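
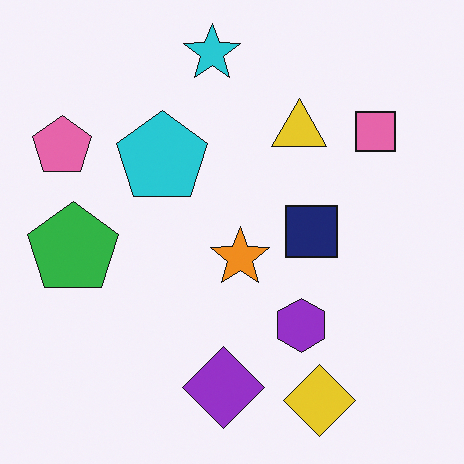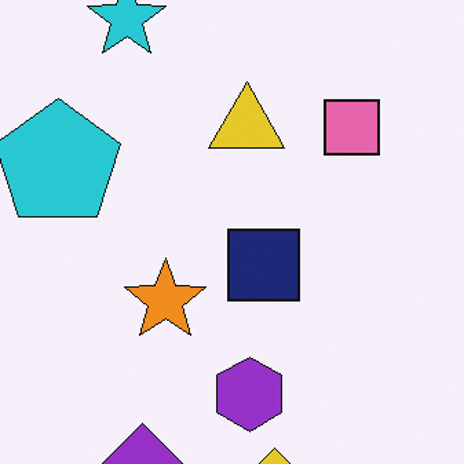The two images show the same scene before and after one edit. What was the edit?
The image was cropped slightly and scaled back up.

The visible shapes are larger and the field of view is narrower; shapes near the original edges may be partly or wholly outside the frame — a crop-and-rescale.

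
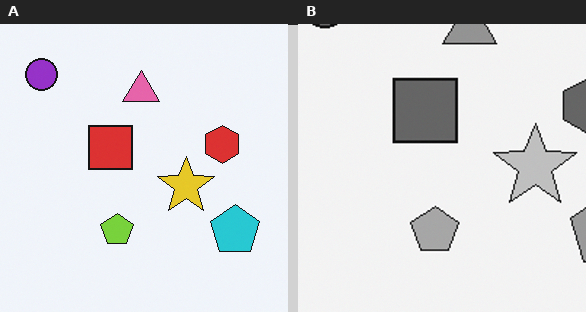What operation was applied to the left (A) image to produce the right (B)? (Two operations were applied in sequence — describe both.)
It was cropped slightly and scaled back up, then converted to grayscale.

The visible shapes are larger and the field of view is narrower; shapes near the original edges may be partly or wholly outside the frame — a crop-and-rescale. All color is removed — every shape is now a shade of grey.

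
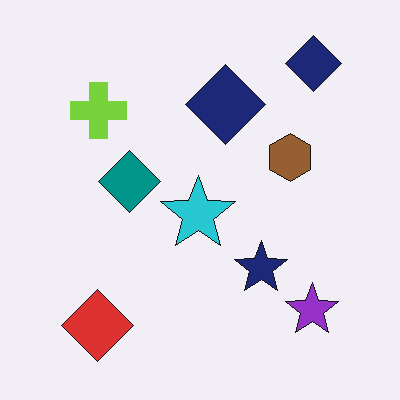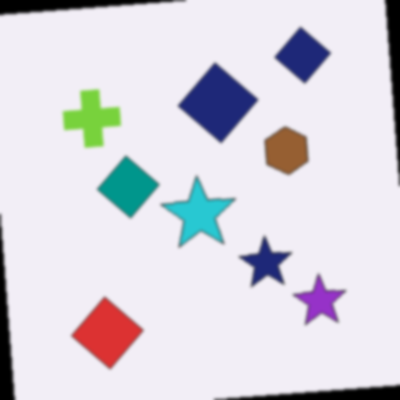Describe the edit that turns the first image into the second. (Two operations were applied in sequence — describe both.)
The second image is the first rotated counter-clockwise by a small amount, then given a subtle gaussian blur.

Every shape is tilted by the same angle and the image corners show triangular fill wedges — a whole-image rotation by a non-right angle. Shape edges and outlines are uniformly softened across the whole image.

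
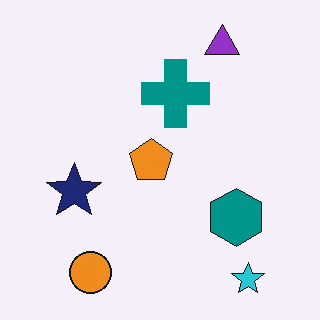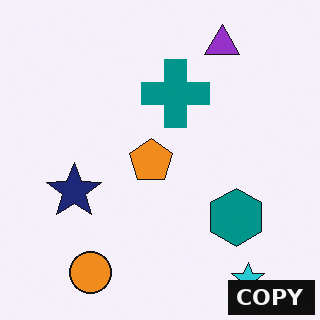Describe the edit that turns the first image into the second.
The transformation is: watermarked with the text "COPY" in the lower-right corner.

A dark label reading "COPY" appears in the lower-right corner.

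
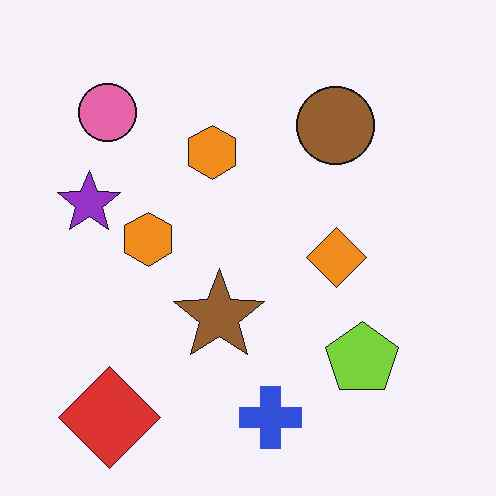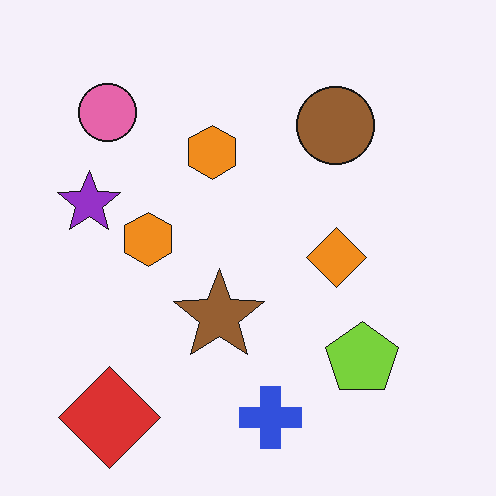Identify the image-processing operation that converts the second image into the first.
The image was JPEG-compressed with visible artifacts.

Blocky 8×8 compression artifacts appear around shape edges and the flat background shows ringing — characteristic JPEG degradation.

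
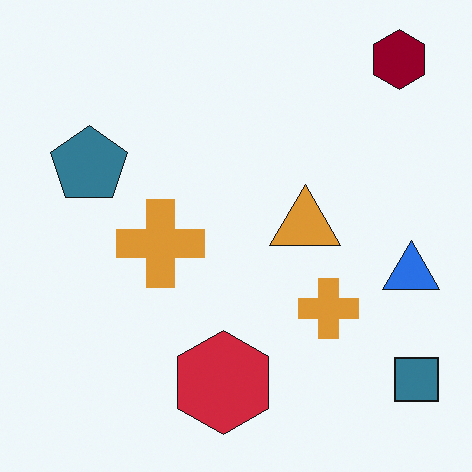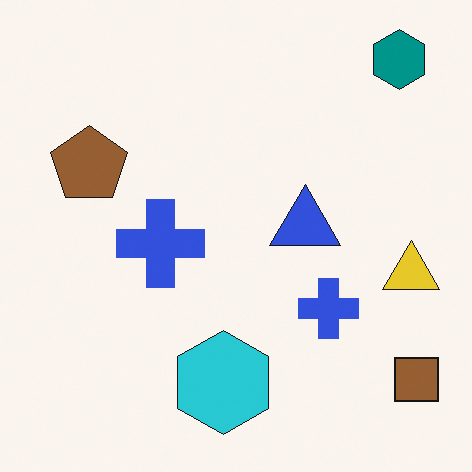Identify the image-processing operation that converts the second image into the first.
The transformation is: hue-shifted by a large amount.

Every shape's color has rotated by the same amount around the hue wheel — a uniform hue shift.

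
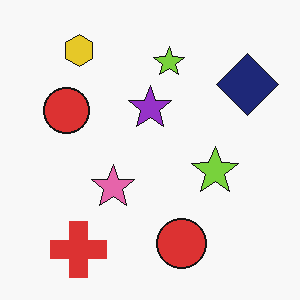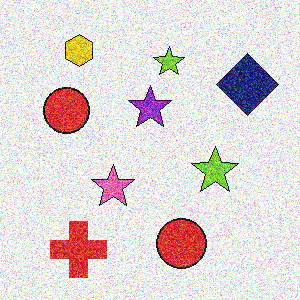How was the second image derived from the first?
This is the original image degraded with a thick layer of grain.

Random speckle covers the whole image, including the flat background.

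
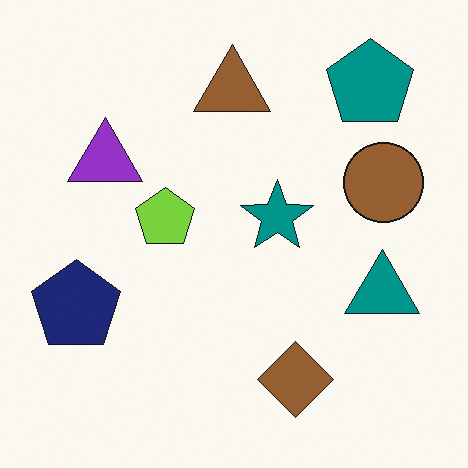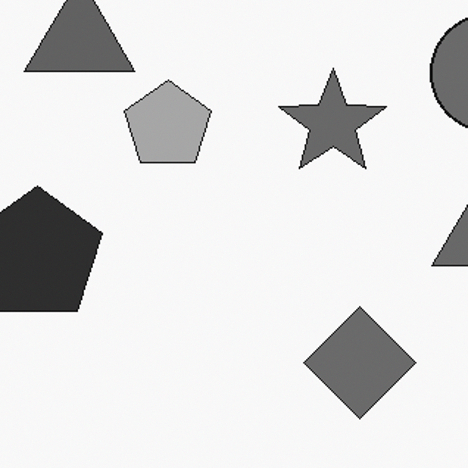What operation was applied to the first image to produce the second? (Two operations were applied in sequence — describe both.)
The transformation is: cropped to a modestly smaller region and rescaled, then converted to grayscale.

The visible shapes are larger and the field of view is narrower; shapes near the original edges may be partly or wholly outside the frame — a crop-and-rescale. All color is removed — every shape is now a shade of grey.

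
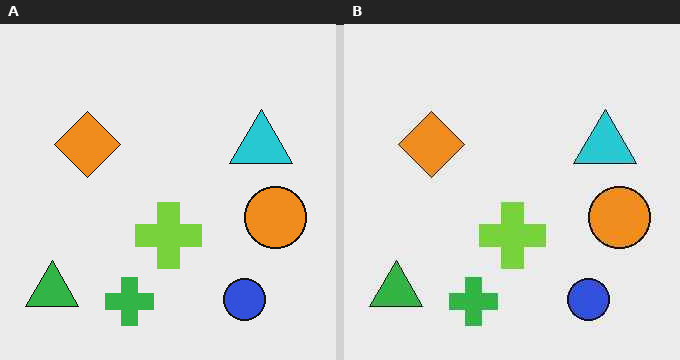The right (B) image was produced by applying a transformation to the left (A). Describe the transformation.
It was given moderate JPEG compression.

Blocky 8×8 compression artifacts appear around shape edges and the flat background shows ringing — characteristic JPEG degradation.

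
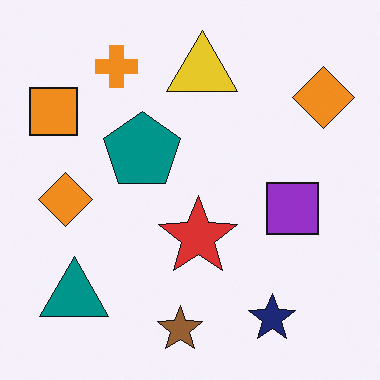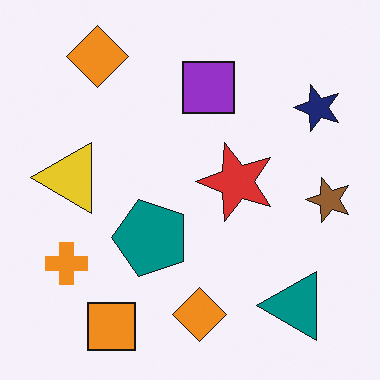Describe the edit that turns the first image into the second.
The second image is the first rotated 90° counter-clockwise.

The orange square sits in the top-left of the first image and the bottom-left of the second — consistent with a whole-image 90° counter-clockwise rotation.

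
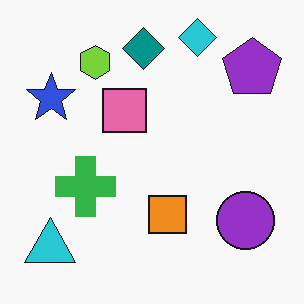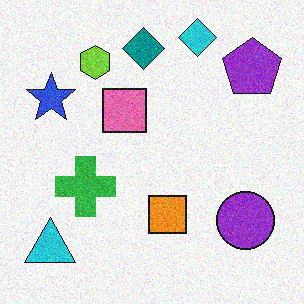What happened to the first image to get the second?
The second image is the first degraded with visible gaussian noise.

Random speckle covers the whole image, including the flat background.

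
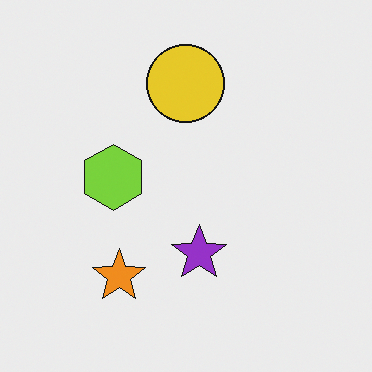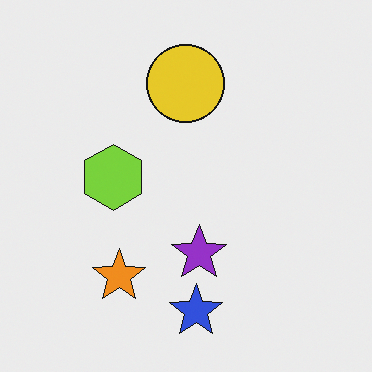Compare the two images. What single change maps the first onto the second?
It was overlaid with an additional blue star.

A blue star appears in the second image that is absent from the first.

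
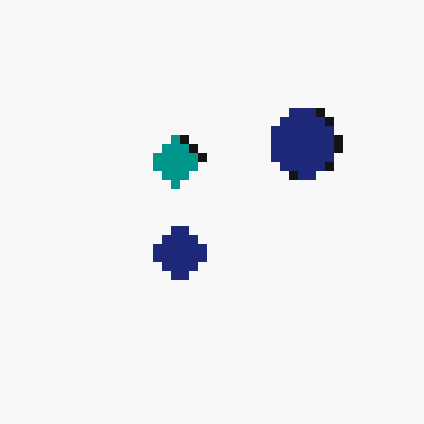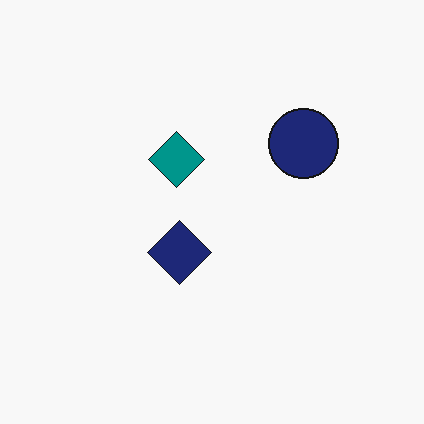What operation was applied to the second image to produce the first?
Heavily pixelated into large blocks.

Shapes are reduced to large square blocks; fine edges and outlines are lost — a downscale-then-upscale (mosaic) effect.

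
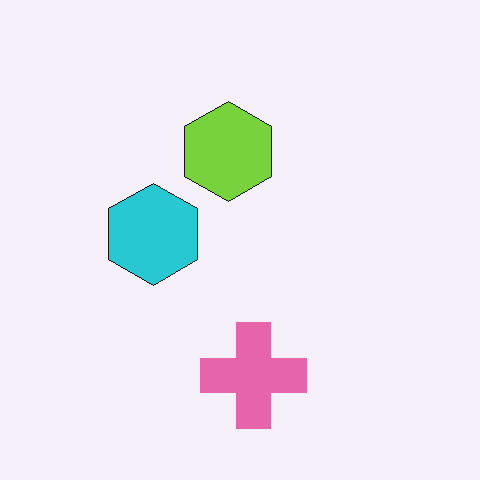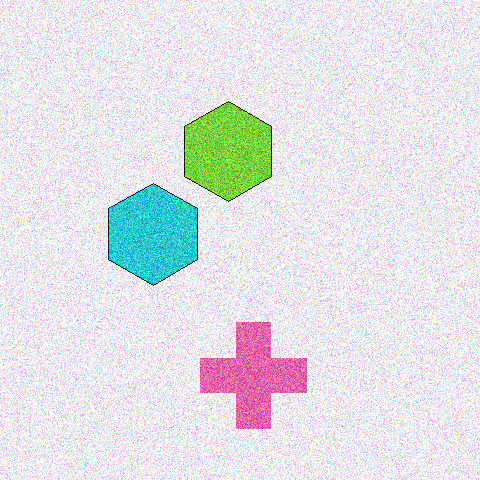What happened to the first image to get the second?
It was degraded with heavy additive noise.

Random speckle covers the whole image, including the flat background.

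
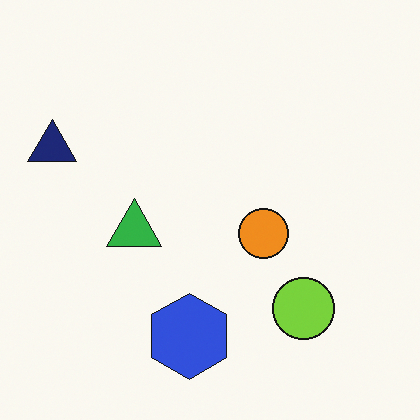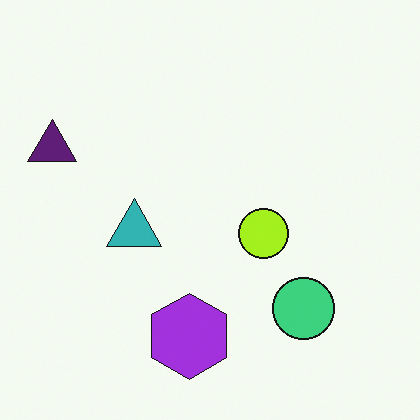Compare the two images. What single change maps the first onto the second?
The transformation is: hue-shifted slightly.

Every shape's color has rotated by the same amount around the hue wheel — a uniform hue shift.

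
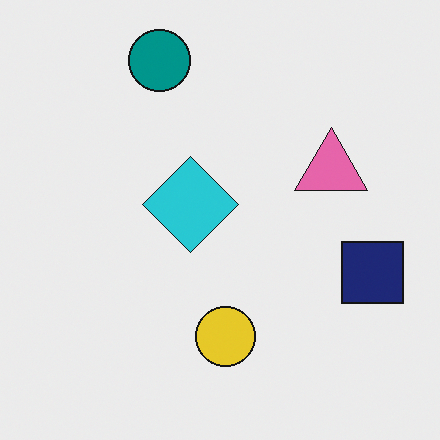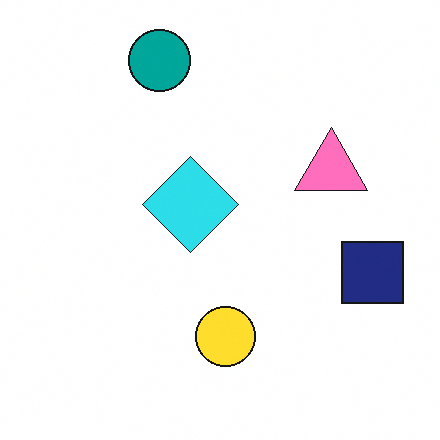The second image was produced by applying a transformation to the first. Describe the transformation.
The image was brightened a little.

Every pixel — background and shapes alike — is uniformly brightened.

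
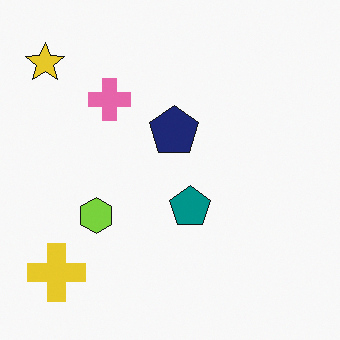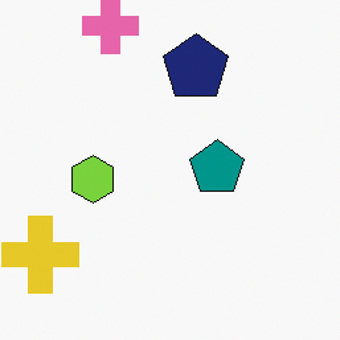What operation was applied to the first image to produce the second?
The image was cropped slightly and scaled back up.

The visible shapes are larger and the field of view is narrower; shapes near the original edges may be partly or wholly outside the frame — a crop-and-rescale.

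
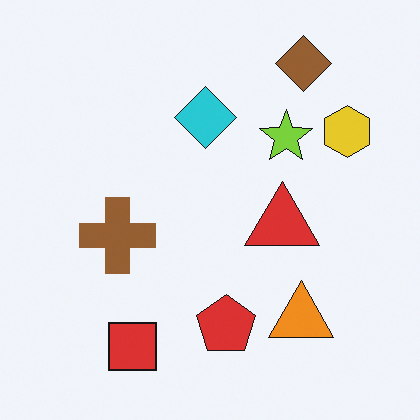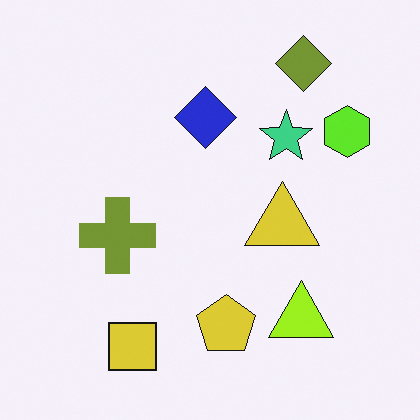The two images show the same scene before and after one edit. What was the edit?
The second image is the first hue-shifted by a small amount.

Every shape's color has rotated by the same amount around the hue wheel — a uniform hue shift.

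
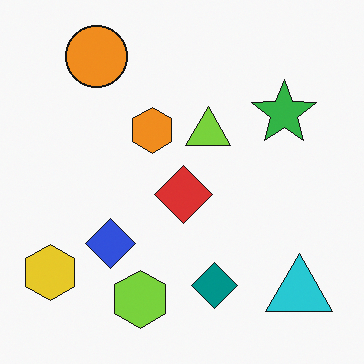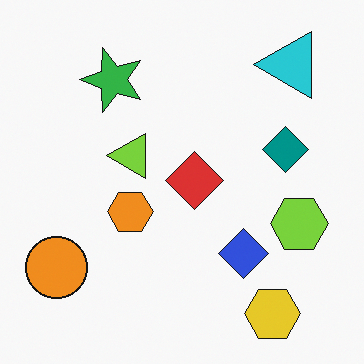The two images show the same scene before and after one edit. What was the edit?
It was rotated 90° counter-clockwise.

The cyan triangle sits in the bottom-right of the first image and the top-right of the second — consistent with a whole-image 90° counter-clockwise rotation.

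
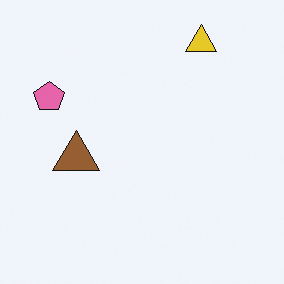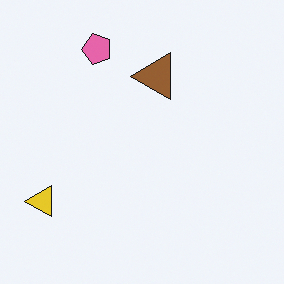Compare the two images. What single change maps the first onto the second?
The second image is the first transposed (reflected across the top-left ↔ bottom-right diagonal).

Shapes have swapped their row and column positions — what was in the top-right is now in the bottom-left — a diagonal reflection.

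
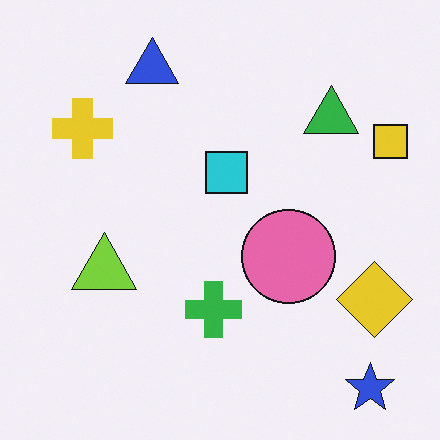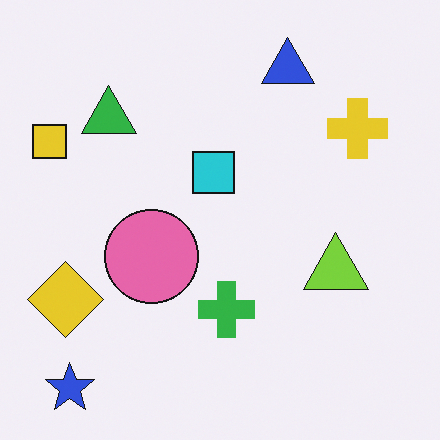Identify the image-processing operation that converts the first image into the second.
The image was flipped horizontally (left ↔ right).

The yellow square is in the top-right of the first image and the top-left of the second — shapes on opposite sides of the vertical midline have swapped in a mirror flip.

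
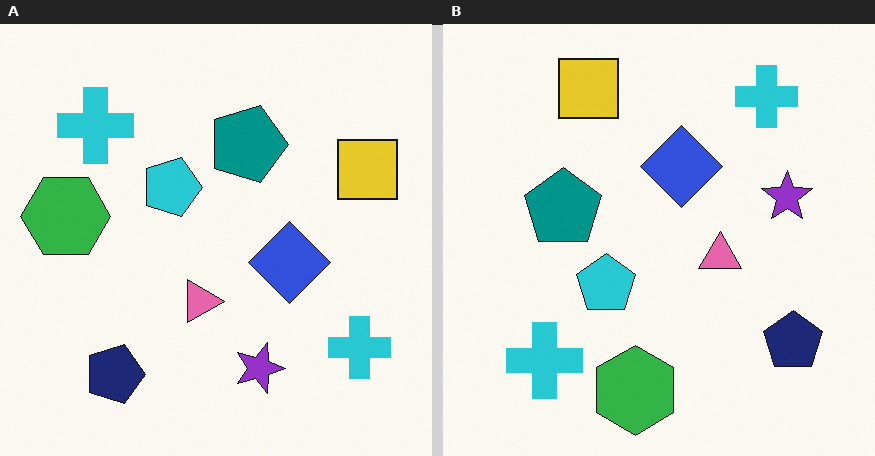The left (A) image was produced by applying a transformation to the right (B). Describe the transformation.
This is the original image rotated 90° clockwise.

The navy pentagon sits in the bottom-right of the right (B) image and the bottom-left of the left (A) — consistent with a whole-image 90° clockwise rotation.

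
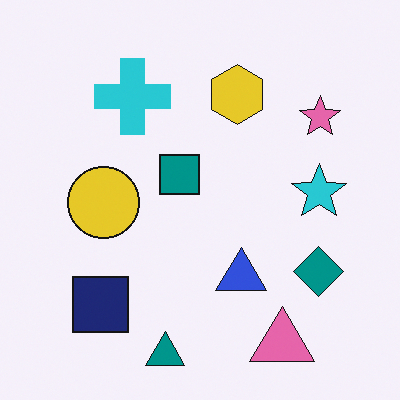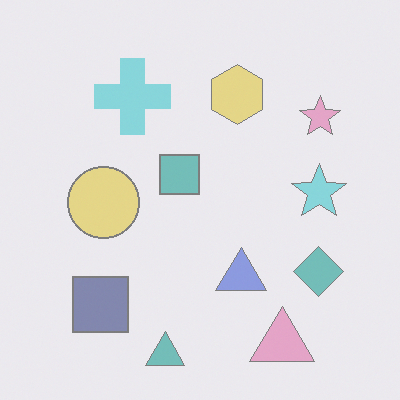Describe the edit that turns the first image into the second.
Given much lower contrast.

Tones are pushed toward mid-grey across the whole image — a global contrast change.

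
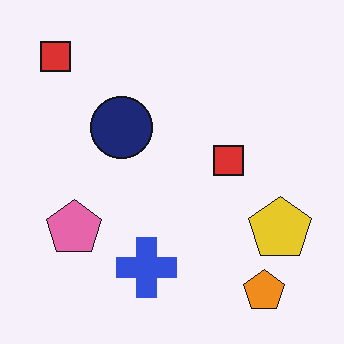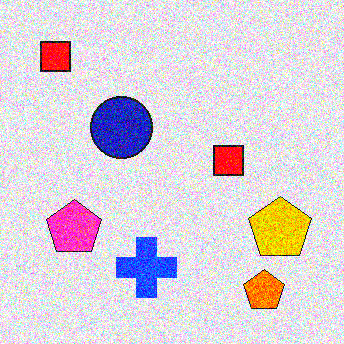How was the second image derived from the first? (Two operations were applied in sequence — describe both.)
The second image is the first degraded with heavy additive noise, then made much more vivid (saturation change).

Random speckle covers the whole image, including the flat background. All colors are more vivid — a global saturation change.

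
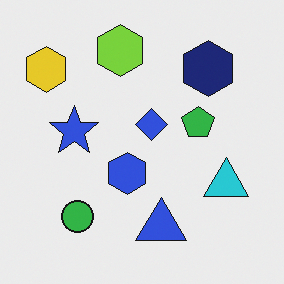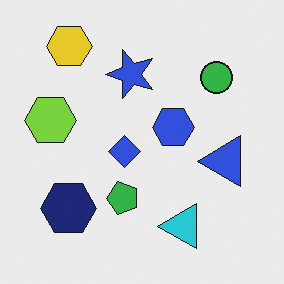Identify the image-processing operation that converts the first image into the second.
The transformation is: transposed (reflected across the top-left ↔ bottom-right diagonal).

Shapes have swapped their row and column positions — what was in the top-right is now in the bottom-left — a diagonal reflection.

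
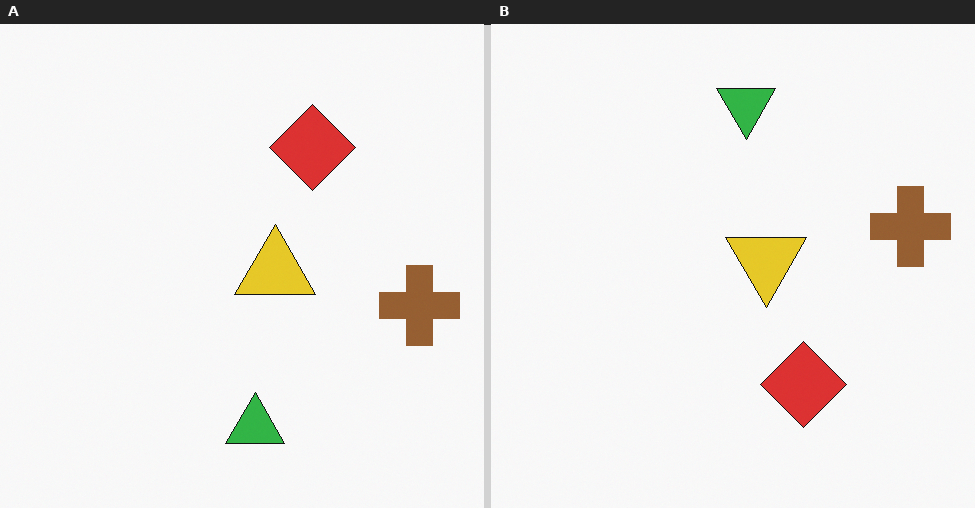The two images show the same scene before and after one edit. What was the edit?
This is the original image flipped vertically (top ↔ bottom).

The green triangle is in the bottom of the left (A) image and the top of the right (B) — shapes on opposite sides of the horizontal midline have swapped in a mirror flip.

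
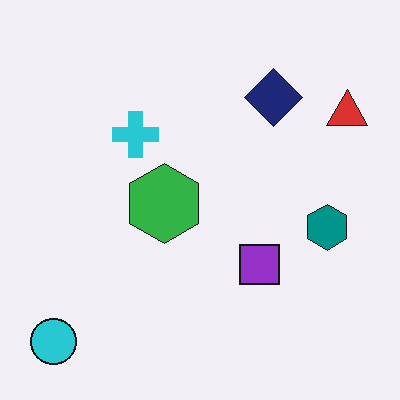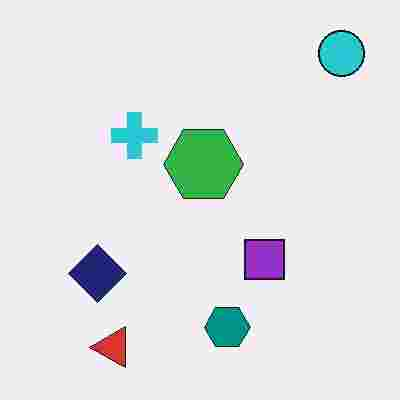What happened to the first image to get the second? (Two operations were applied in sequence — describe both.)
The image was transposed (reflected across the top-left ↔ bottom-right diagonal), then heavily JPEG-compressed with obvious blocking artifacts.

Shapes have swapped their row and column positions — what was in the top-right is now in the bottom-left — a diagonal reflection. Blocky 8×8 compression artifacts appear around shape edges and the flat background shows ringing — characteristic JPEG degradation.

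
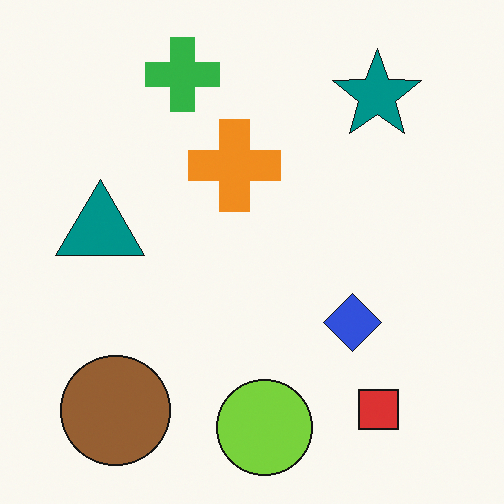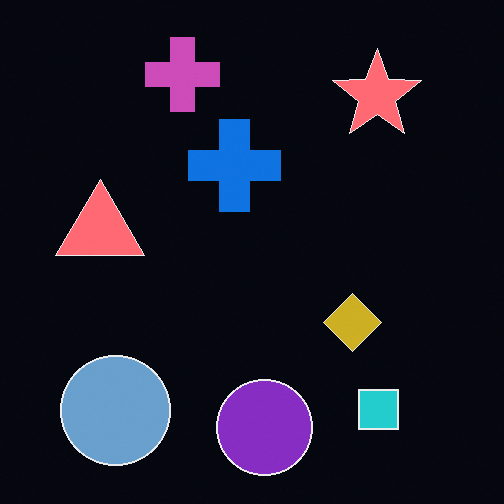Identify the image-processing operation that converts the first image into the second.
Color-inverted (negative).

The light background has become dark and every shape's color is its complement — a photographic negative.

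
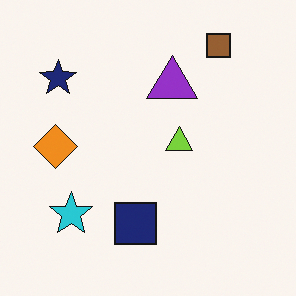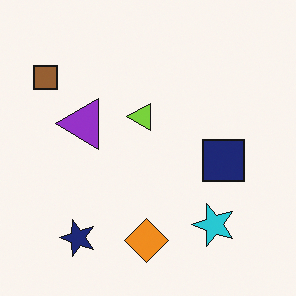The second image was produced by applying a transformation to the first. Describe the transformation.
Rotated 90° counter-clockwise.

The brown square sits in the top-right of the first image and the top-left of the second — consistent with a whole-image 90° counter-clockwise rotation.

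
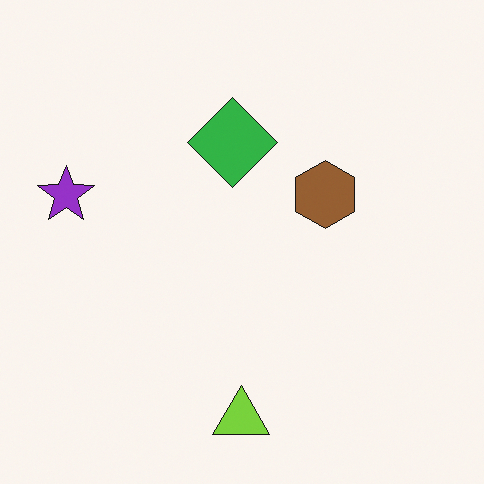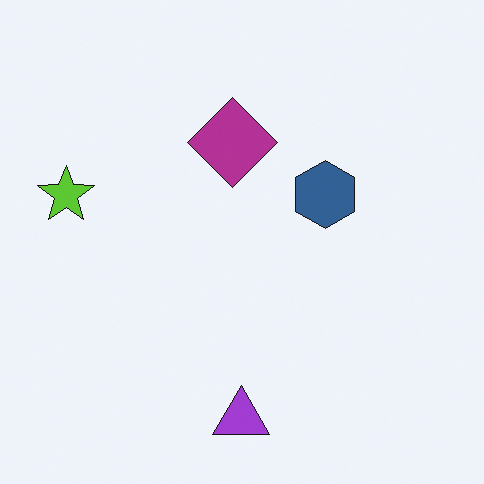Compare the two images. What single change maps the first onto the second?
The transformation is: hue-shifted by a large amount.

Every shape's color has rotated by the same amount around the hue wheel — a uniform hue shift.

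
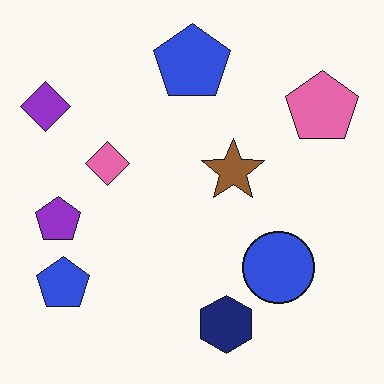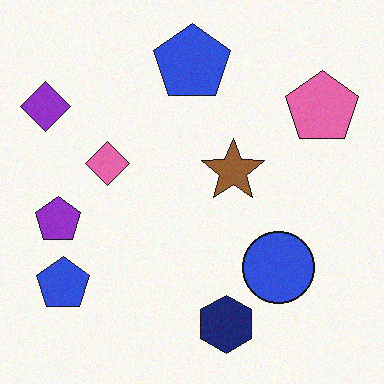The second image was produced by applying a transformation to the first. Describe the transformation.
This is the original image degraded with a light layer of grain.

Random speckle covers the whole image, including the flat background.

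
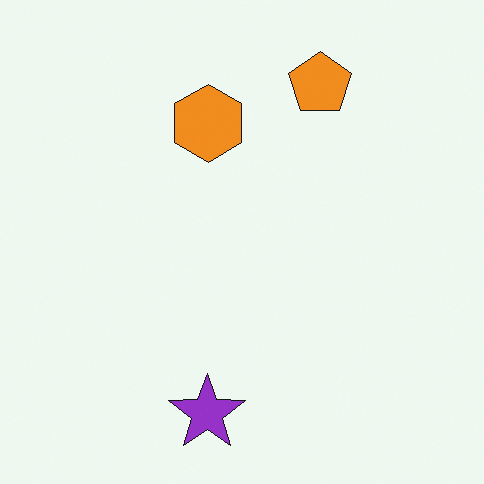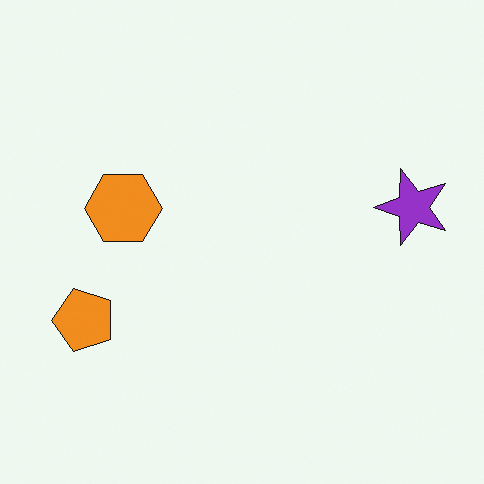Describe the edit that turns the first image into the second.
The image was transposed (reflected across the top-left ↔ bottom-right diagonal).

Shapes have swapped their row and column positions — what was in the top-right is now in the bottom-left — a diagonal reflection.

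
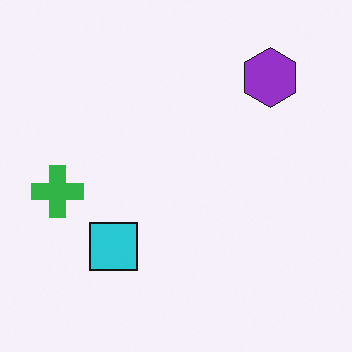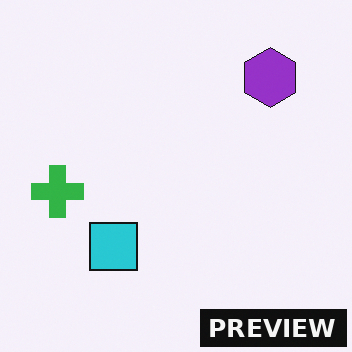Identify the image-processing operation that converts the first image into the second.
The second image is the first watermarked with the text "PREVIEW" in the lower-right corner.

A dark label reading "PREVIEW" appears in the lower-right corner.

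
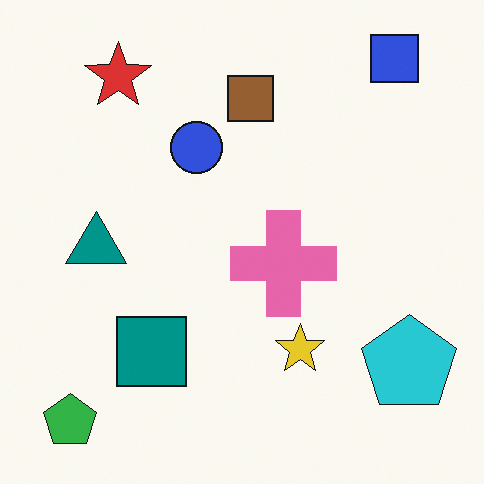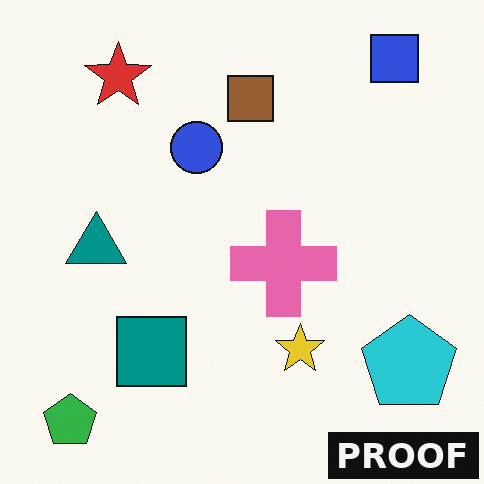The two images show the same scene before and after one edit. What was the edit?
It was watermarked with the text "PROOF" in the lower-right corner.

A dark label reading "PROOF" appears in the lower-right corner.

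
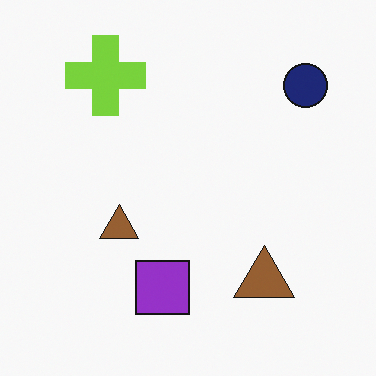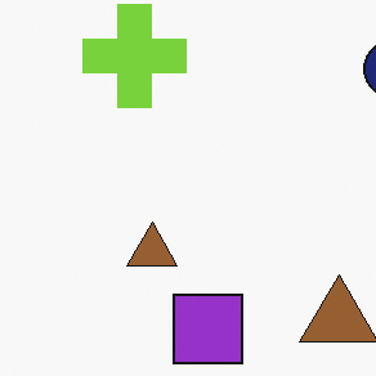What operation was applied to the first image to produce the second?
This is the original image cropped slightly and scaled back up.

The visible shapes are larger and the field of view is narrower; shapes near the original edges may be partly or wholly outside the frame — a crop-and-rescale.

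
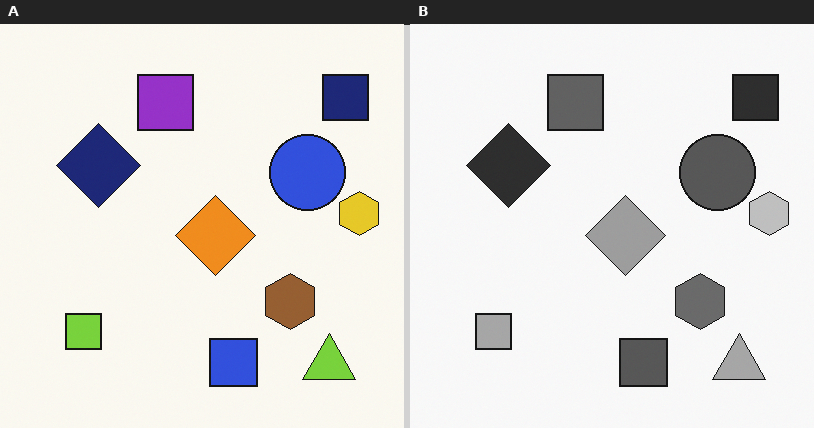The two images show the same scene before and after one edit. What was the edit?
This is the original image converted to grayscale.

All color is removed — every shape is now a shade of grey.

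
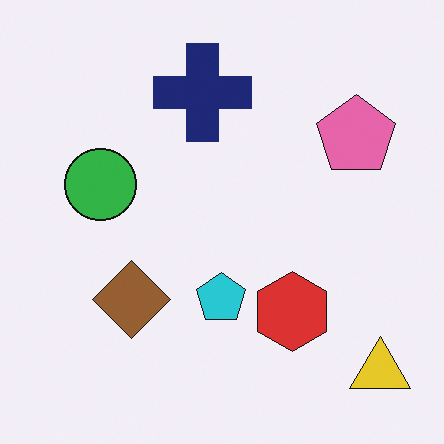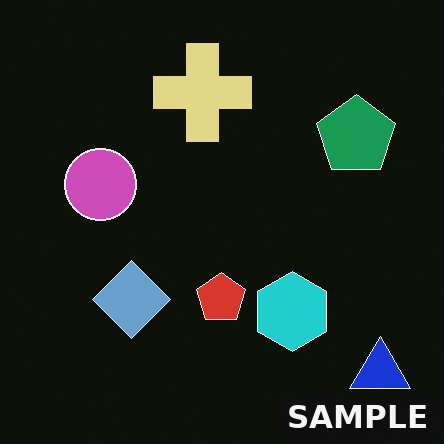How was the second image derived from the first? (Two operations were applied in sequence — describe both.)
Color-inverted (negative), then watermarked with the text "SAMPLE" in the lower-right corner.

The light background has become dark and every shape's color is its complement — a photographic negative. A dark label reading "SAMPLE" appears in the lower-right corner.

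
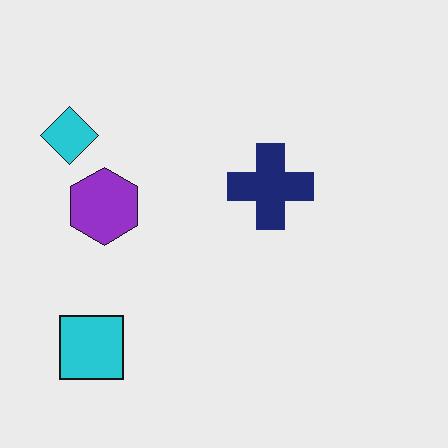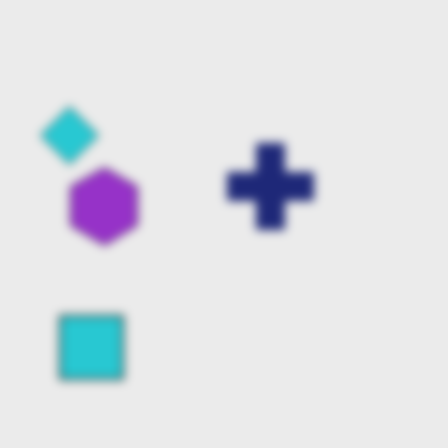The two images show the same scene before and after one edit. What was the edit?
The transformation is: strongly gaussian-blurred.

Shape edges and outlines are uniformly softened across the whole image.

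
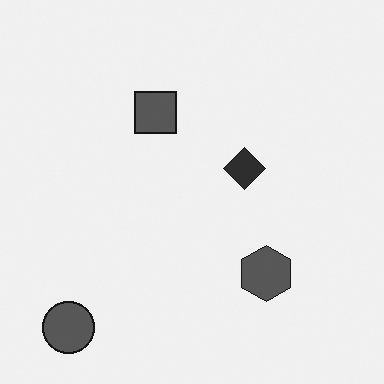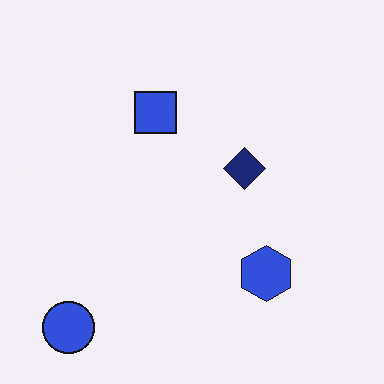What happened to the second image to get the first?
This is the original image converted to grayscale.

All color is removed — every shape is now a shade of grey.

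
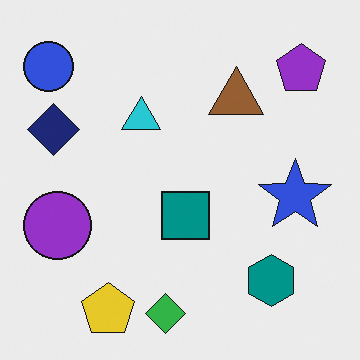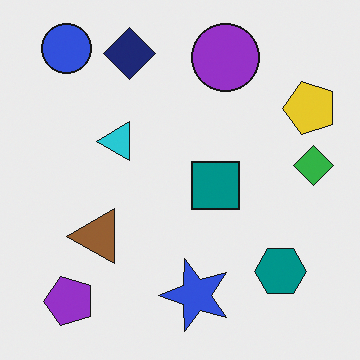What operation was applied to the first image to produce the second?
Transposed (reflected across the top-left ↔ bottom-right diagonal).

Shapes have swapped their row and column positions — what was in the top-right is now in the bottom-left — a diagonal reflection.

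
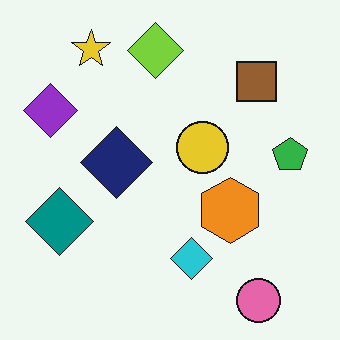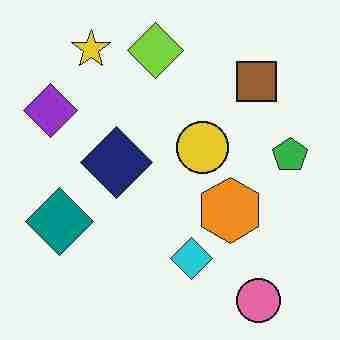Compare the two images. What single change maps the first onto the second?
The image was heavily JPEG-compressed with obvious blocking artifacts.

Blocky 8×8 compression artifacts appear around shape edges and the flat background shows ringing — characteristic JPEG degradation.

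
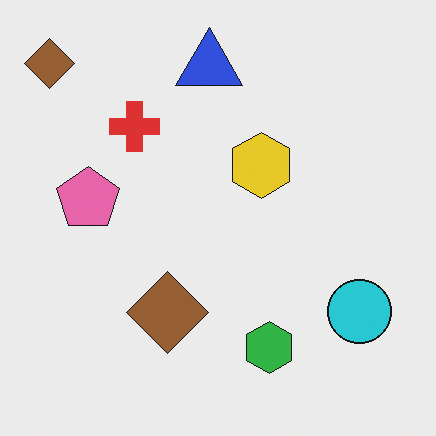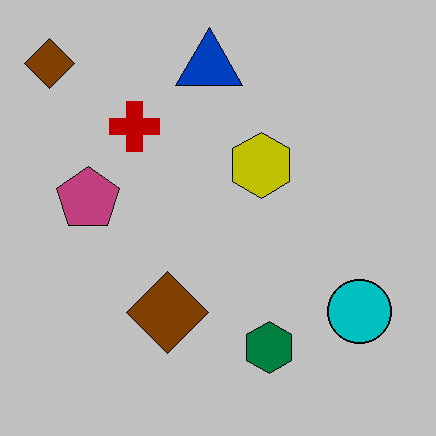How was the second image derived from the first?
The transformation is: aggressively posterized.

Each flat color has snapped to a coarser quantized level — most visibly, the near-white background has dropped to a flat grey.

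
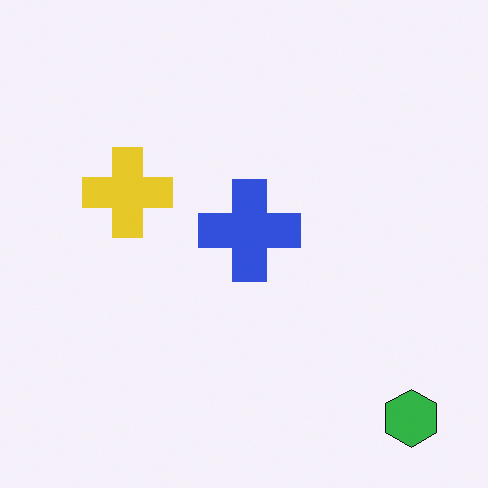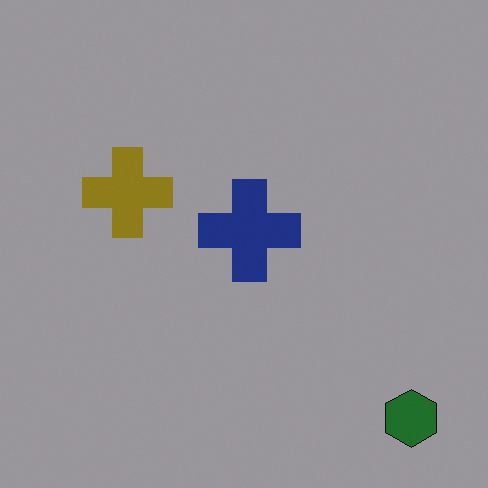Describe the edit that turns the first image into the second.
It was darkened a lot.

Every pixel — background and shapes alike — is uniformly darkened.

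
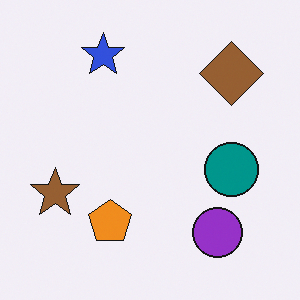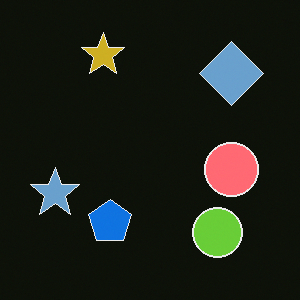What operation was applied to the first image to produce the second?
This is the original image color-inverted (negative).

The light background has become dark and every shape's color is its complement — a photographic negative.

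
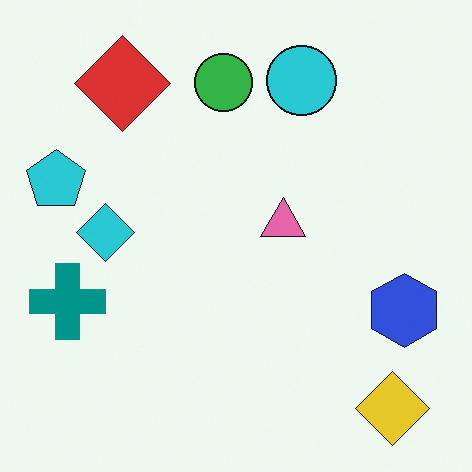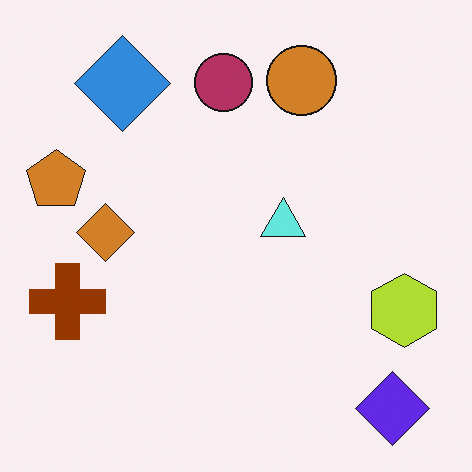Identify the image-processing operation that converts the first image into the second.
This is the original image hue-shifted through roughly half the color wheel.

Every shape's color has rotated by the same amount around the hue wheel — a uniform hue shift.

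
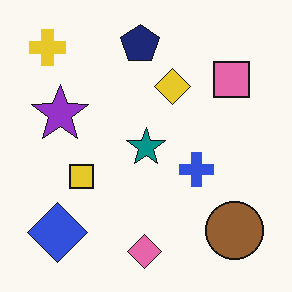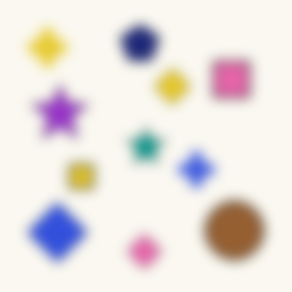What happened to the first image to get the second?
The image was heavily blurred.

Shape edges and outlines are uniformly softened across the whole image.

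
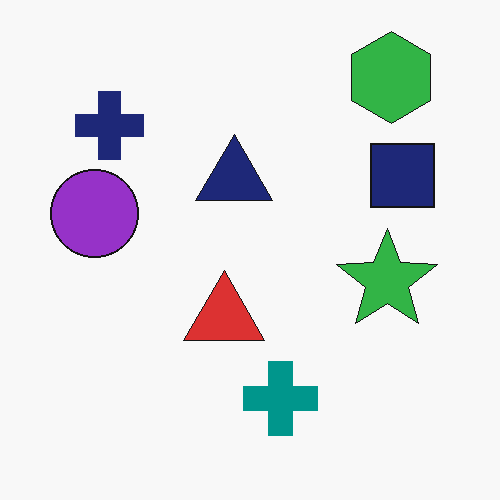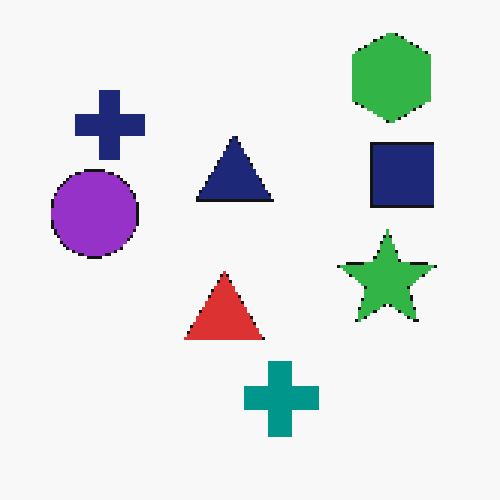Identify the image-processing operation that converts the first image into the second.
The second image is the first mildly pixelated.

Shapes are reduced to large square blocks; fine edges and outlines are lost — a downscale-then-upscale (mosaic) effect.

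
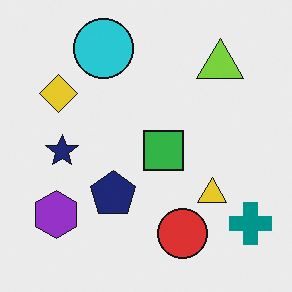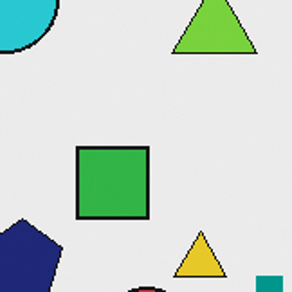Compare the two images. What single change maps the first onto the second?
This is the original image cropped tightly and scaled back up.

The visible shapes are larger and the field of view is narrower; shapes near the original edges may be partly or wholly outside the frame — a crop-and-rescale.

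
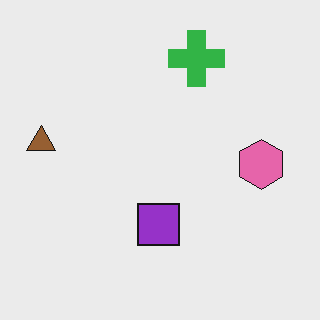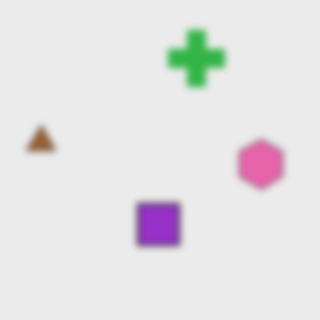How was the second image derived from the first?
The image was noticeably gaussian-blurred.

Shape edges and outlines are uniformly softened across the whole image.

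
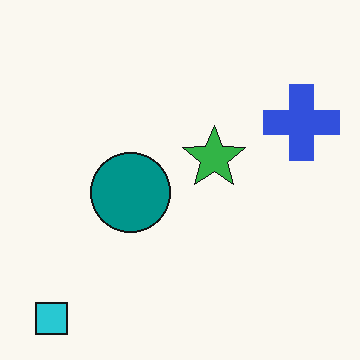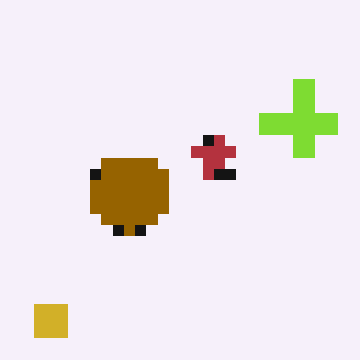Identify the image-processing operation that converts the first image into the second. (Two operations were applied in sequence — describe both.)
This is the original image hue-shifted through roughly half the color wheel, then heavily pixelated into large blocks.

Every shape's color has rotated by the same amount around the hue wheel — a uniform hue shift. Shapes are reduced to large square blocks; fine edges and outlines are lost — a downscale-then-upscale (mosaic) effect.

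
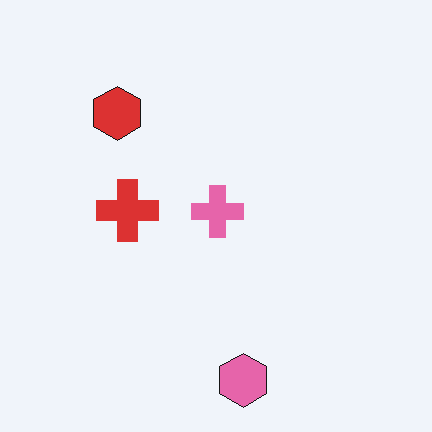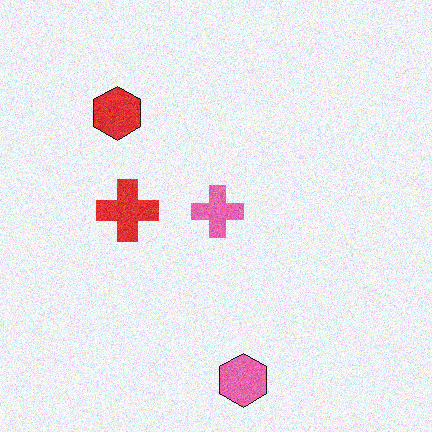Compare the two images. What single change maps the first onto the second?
The image was degraded with visible gaussian noise.

Random speckle covers the whole image, including the flat background.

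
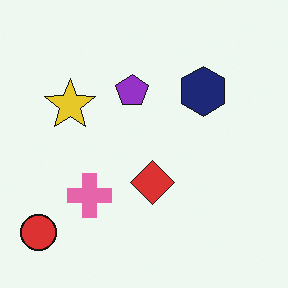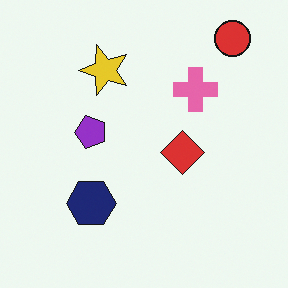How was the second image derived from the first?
This is the original image transposed (reflected across the top-left ↔ bottom-right diagonal).

Shapes have swapped their row and column positions — what was in the top-right is now in the bottom-left — a diagonal reflection.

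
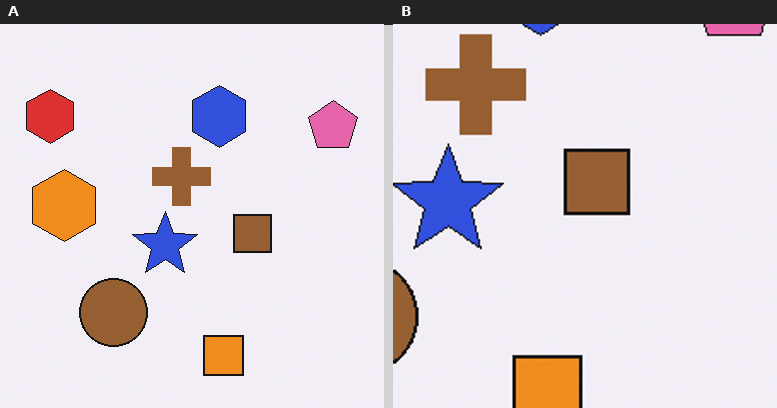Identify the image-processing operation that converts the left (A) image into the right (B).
The transformation is: cropped to a noticeably smaller region and rescaled.

The visible shapes are larger and the field of view is narrower; shapes near the original edges may be partly or wholly outside the frame — a crop-and-rescale.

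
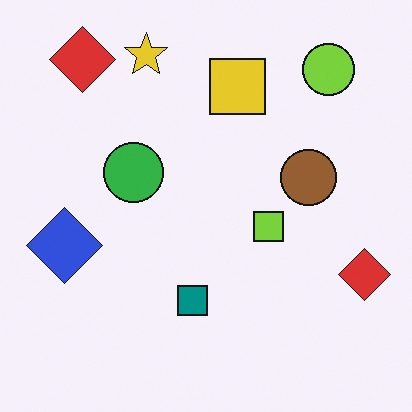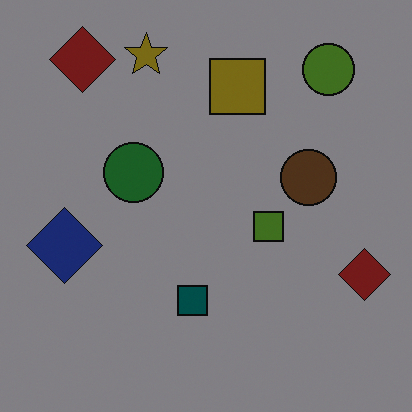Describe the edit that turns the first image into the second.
The second image is the first darkened a lot.

Every pixel — background and shapes alike — is uniformly darkened.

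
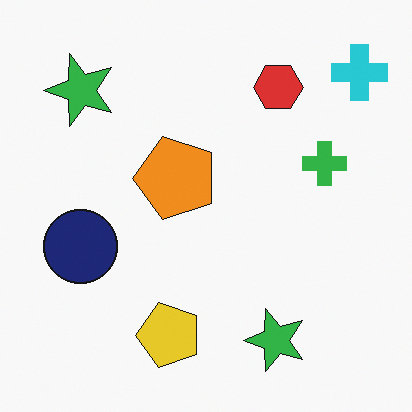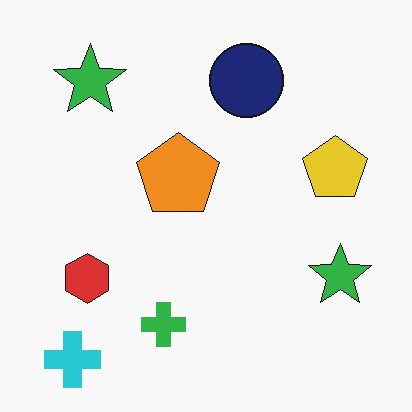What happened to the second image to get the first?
The transformation is: transposed (reflected across the top-left ↔ bottom-right diagonal).

Shapes have swapped their row and column positions — what was in the top-right is now in the bottom-left — a diagonal reflection.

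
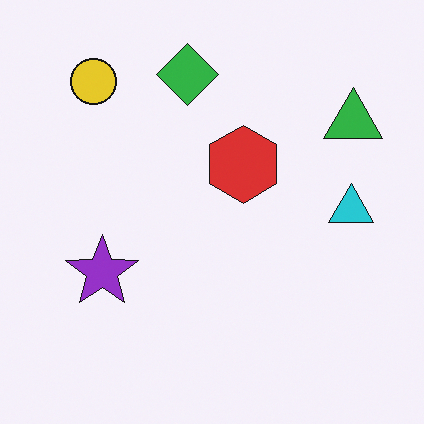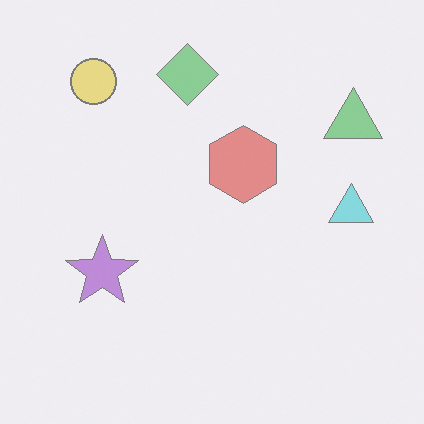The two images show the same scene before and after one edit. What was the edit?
Given much lower contrast.

Tones are pushed toward mid-grey across the whole image — a global contrast change.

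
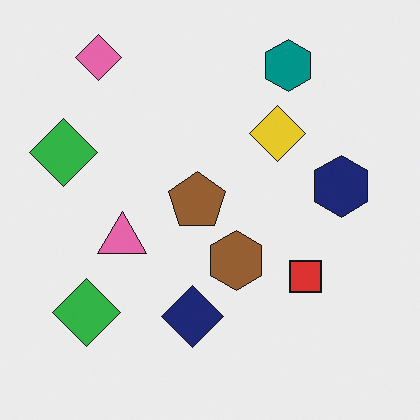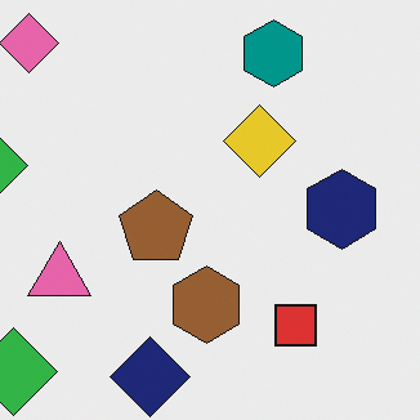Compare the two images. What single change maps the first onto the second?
Cropped slightly and scaled back up.

The visible shapes are larger and the field of view is narrower; shapes near the original edges may be partly or wholly outside the frame — a crop-and-rescale.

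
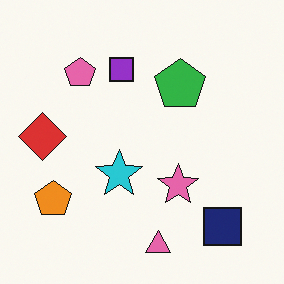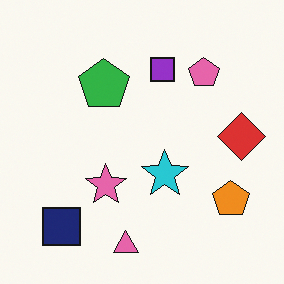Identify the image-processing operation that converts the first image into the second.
This is the original image flipped horizontally (left ↔ right).

The red diamond is in the left of the first image and the right of the second — shapes on opposite sides of the vertical midline have swapped in a mirror flip.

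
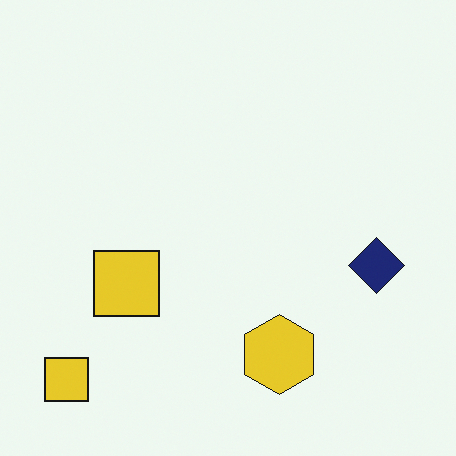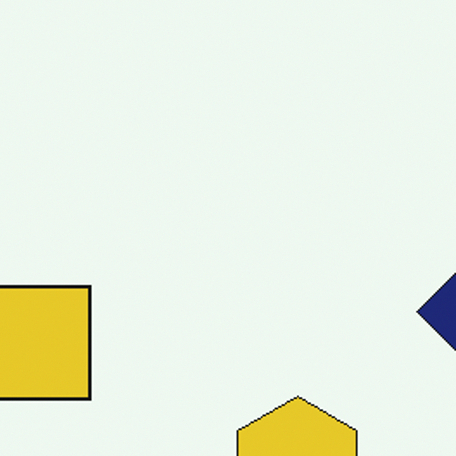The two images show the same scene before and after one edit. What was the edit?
The second image is the first cropped tightly and scaled back up.

The visible shapes are larger and the field of view is narrower; shapes near the original edges may be partly or wholly outside the frame — a crop-and-rescale.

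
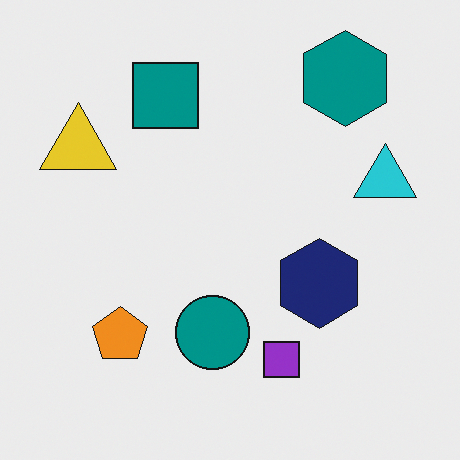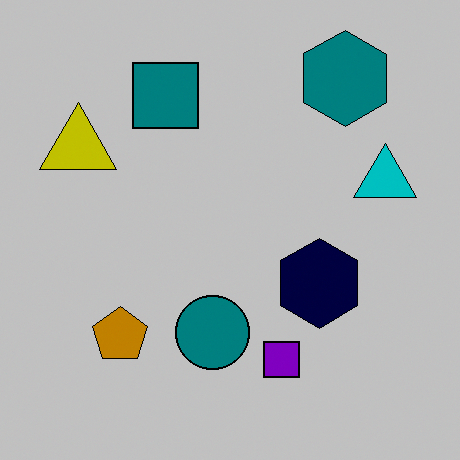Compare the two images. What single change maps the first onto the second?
It was aggressively posterized.

Each flat color has snapped to a coarser quantized level — most visibly, the near-white background has dropped to a flat grey.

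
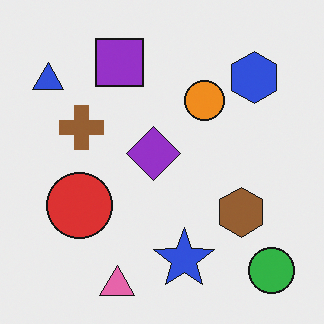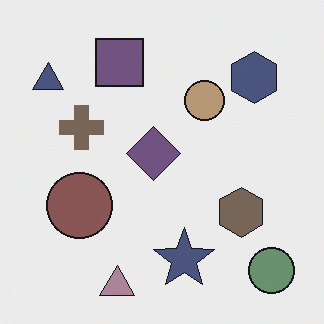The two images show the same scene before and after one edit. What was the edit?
It was heavily desaturated.

All colors are more muted and greyish — a global saturation change.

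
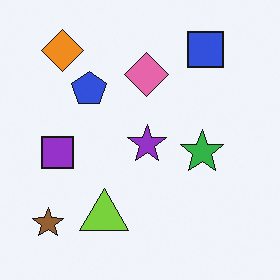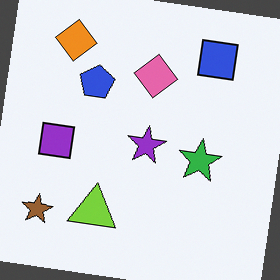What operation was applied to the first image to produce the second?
The second image is the first rotated clockwise by a small amount.

Every shape is tilted by the same angle and the image corners show triangular fill wedges — a whole-image rotation by a non-right angle.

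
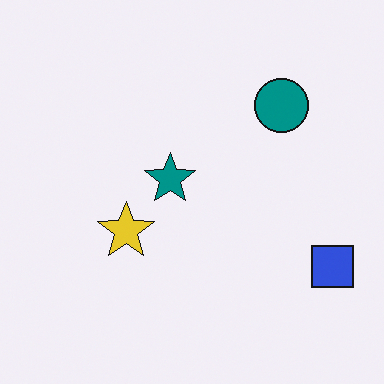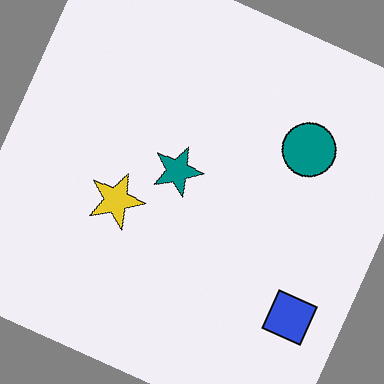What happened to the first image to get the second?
The transformation is: rotated clockwise by a clearly visible amount.

Every shape is tilted by the same angle and the image corners show triangular fill wedges — a whole-image rotation by a non-right angle.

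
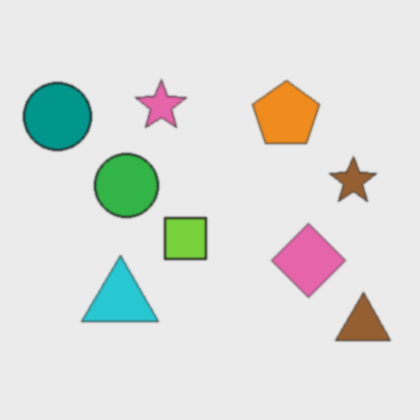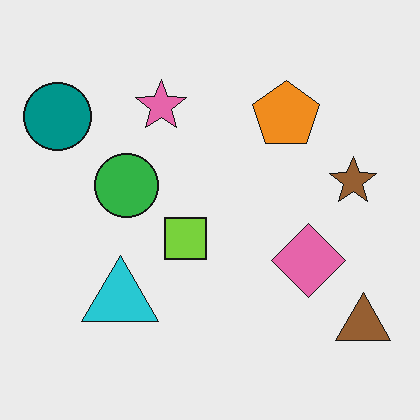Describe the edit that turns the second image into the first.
The image was lightly blurred.

Shape edges and outlines are uniformly softened across the whole image.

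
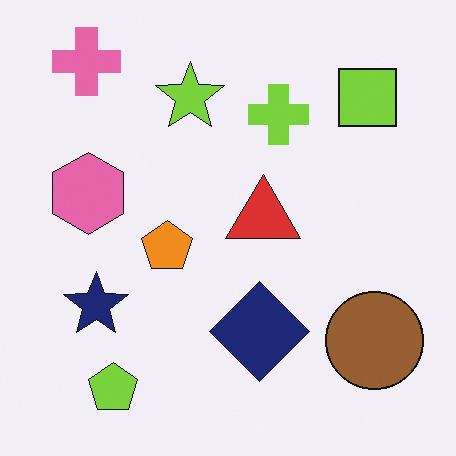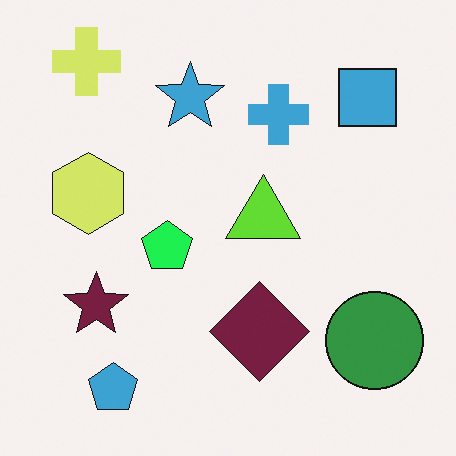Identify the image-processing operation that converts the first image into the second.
The transformation is: hue-shifted by a moderate amount.

Every shape's color has rotated by the same amount around the hue wheel — a uniform hue shift.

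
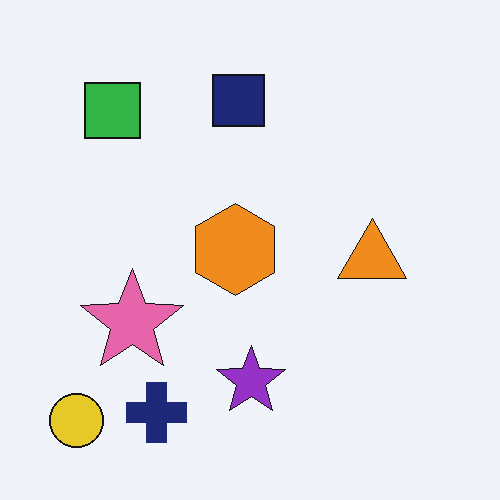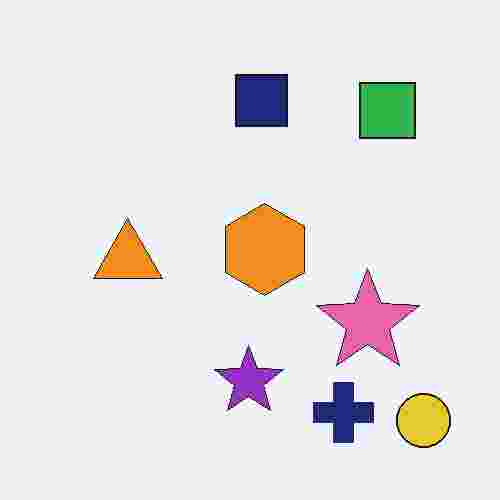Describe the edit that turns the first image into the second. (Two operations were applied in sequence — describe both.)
This is the original image flipped horizontally (left ↔ right), then heavily JPEG-compressed with obvious blocking artifacts.

The yellow circle is in the bottom-left of the first image and the bottom-right of the second — shapes on opposite sides of the vertical midline have swapped in a mirror flip. Blocky 8×8 compression artifacts appear around shape edges and the flat background shows ringing — characteristic JPEG degradation.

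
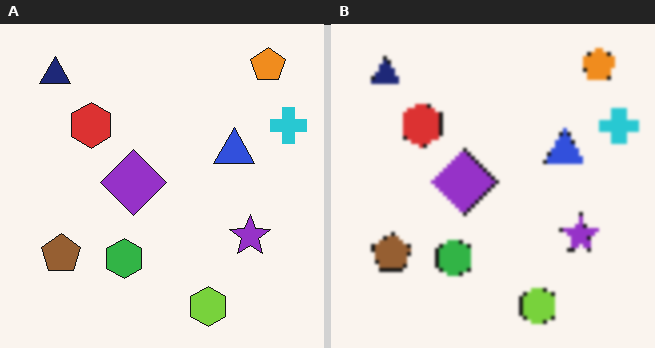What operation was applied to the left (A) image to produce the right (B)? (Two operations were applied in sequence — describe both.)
The image was lightly pixelated (a mild mosaic effect), then lightly blurred.

Shapes are reduced to large square blocks; fine edges and outlines are lost — a downscale-then-upscale (mosaic) effect. Shape edges and outlines are uniformly softened across the whole image.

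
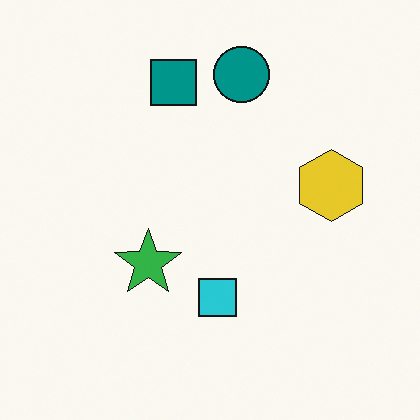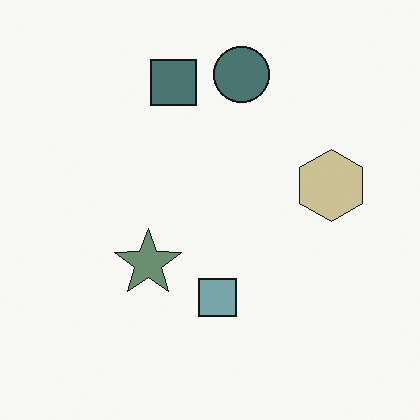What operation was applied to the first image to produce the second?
Heavily desaturated.

All colors are more muted and greyish — a global saturation change.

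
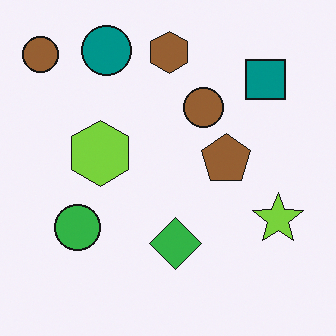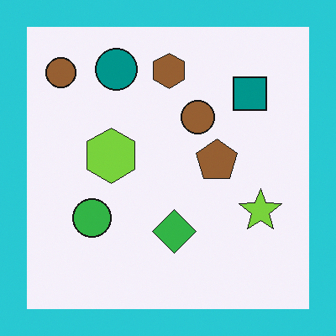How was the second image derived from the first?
Framed with a cyan border.

A solid cyan frame runs around the edge of the second image, with the content slightly shrunk inside it.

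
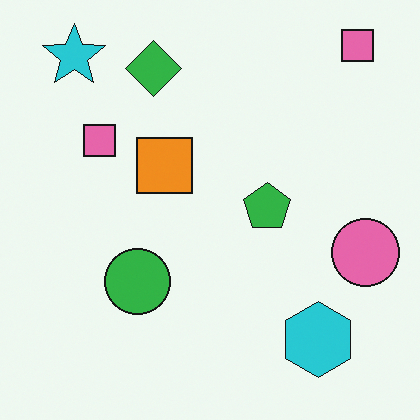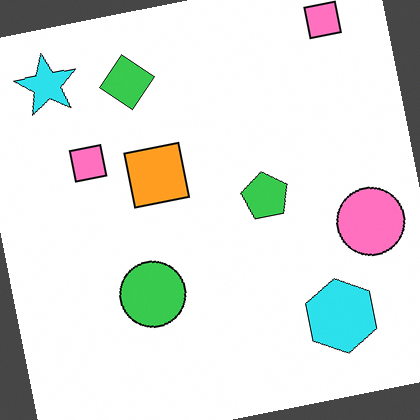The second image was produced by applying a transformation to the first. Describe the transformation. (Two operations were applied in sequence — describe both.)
The second image is the first brightened a little, then rotated counter-clockwise by a small amount.

Every pixel — background and shapes alike — is uniformly brightened. Every shape is tilted by the same angle and the image corners show triangular fill wedges — a whole-image rotation by a non-right angle.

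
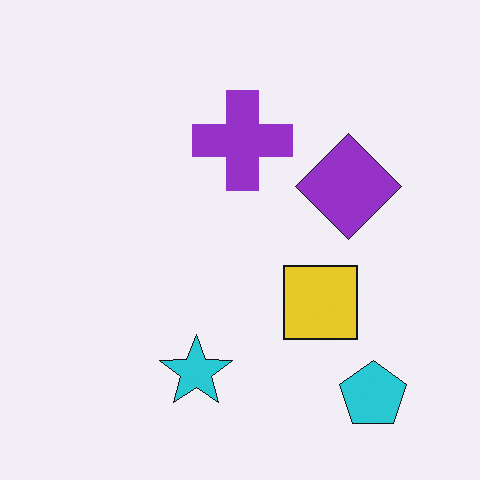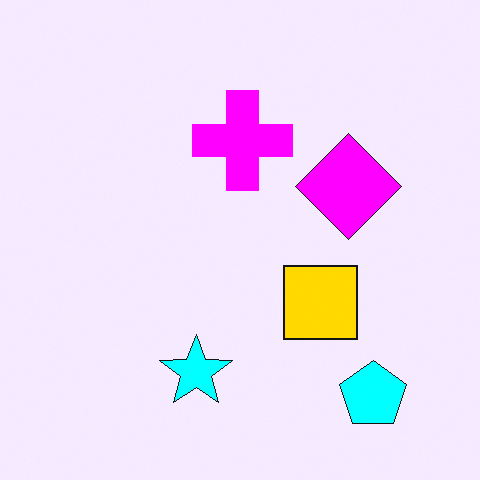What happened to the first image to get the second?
The second image is the first heavily oversaturated.

All colors are more vivid — a global saturation change.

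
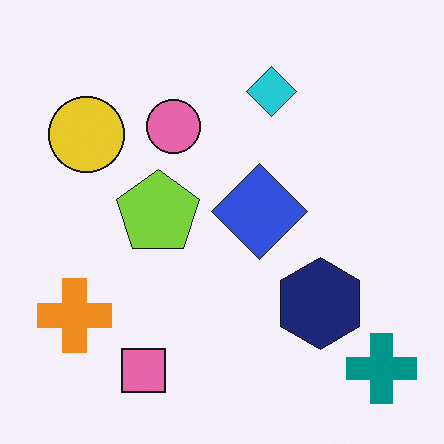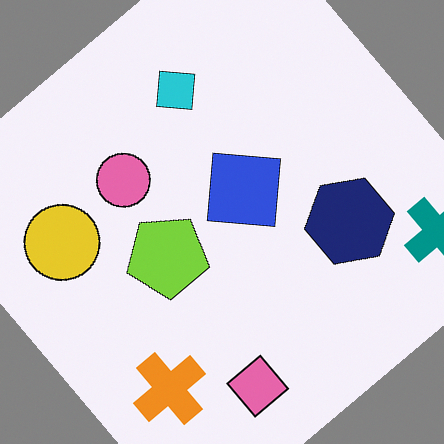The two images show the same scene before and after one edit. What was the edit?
This is the original image rotated counter-clockwise by a large amount — several tens of degrees.

Every shape is tilted by the same angle and the image corners show triangular fill wedges — a whole-image rotation by a non-right angle.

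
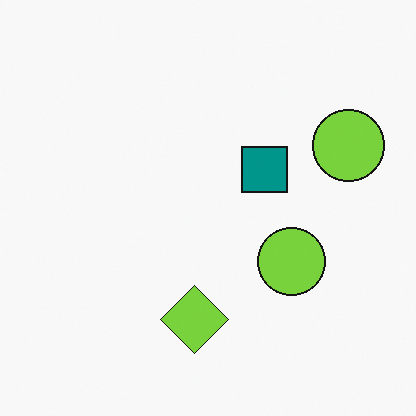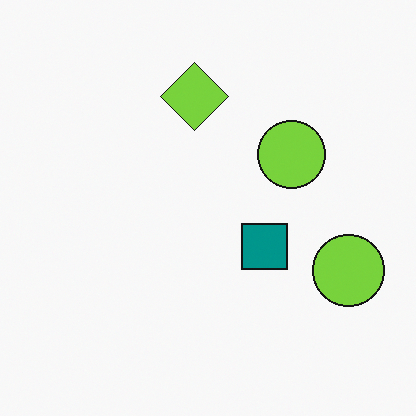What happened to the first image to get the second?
This is the original image flipped vertically (top ↔ bottom).

The lime diamond is in the bottom of the first image and the top of the second — shapes on opposite sides of the horizontal midline have swapped in a mirror flip.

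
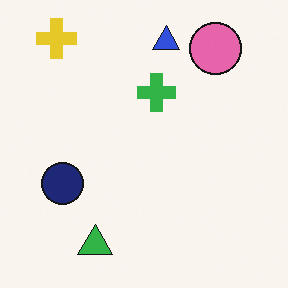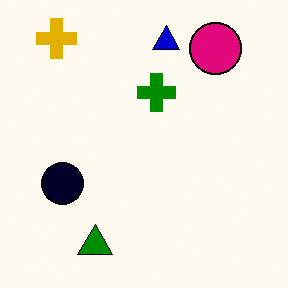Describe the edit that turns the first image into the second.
This is the original image boosted in contrast.

Tones are pushed away from mid-grey across the whole image — a global contrast change.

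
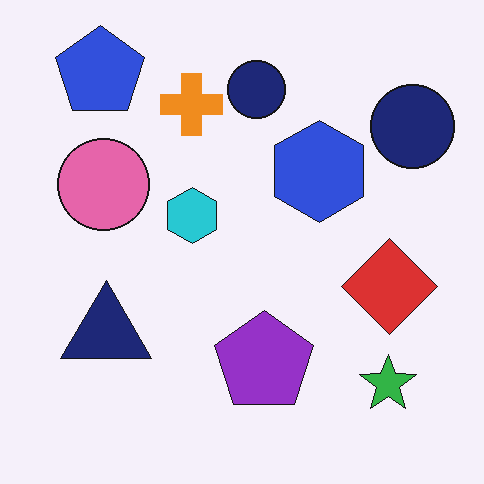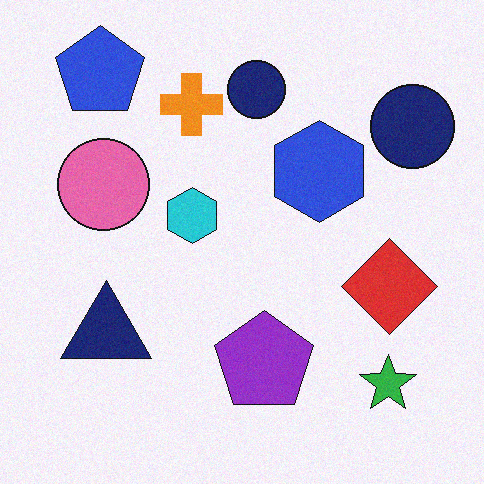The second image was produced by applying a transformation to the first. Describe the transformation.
The second image is the first degraded with subtle gaussian noise.

Random speckle covers the whole image, including the flat background.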